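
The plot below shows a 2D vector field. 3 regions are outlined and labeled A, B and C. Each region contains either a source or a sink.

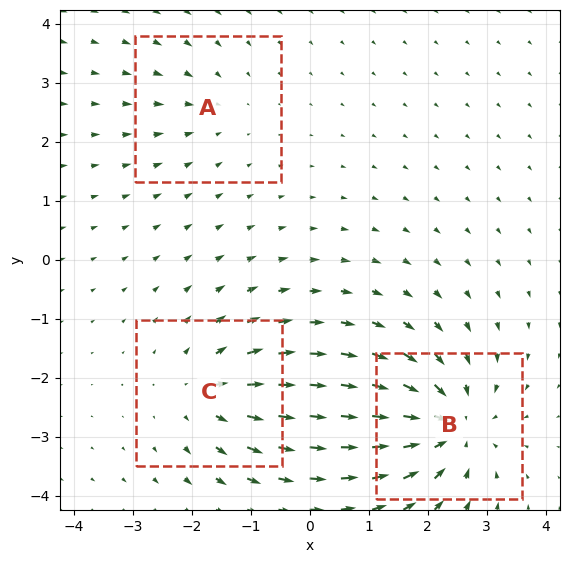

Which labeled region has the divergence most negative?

Divergence at each region's feature centre — A: about -2, B: about -5, C: about +4. Region B is most negative.

B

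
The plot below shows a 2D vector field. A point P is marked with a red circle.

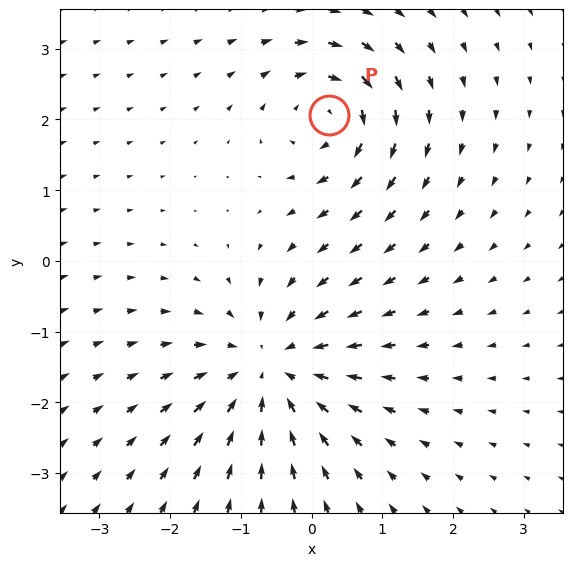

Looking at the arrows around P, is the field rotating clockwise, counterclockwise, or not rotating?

clockwise

Near P at (0.2, 2.1) the arrows circulate clockwise. The curl (z-component) there is about -4; negative curl means clockwise rotation.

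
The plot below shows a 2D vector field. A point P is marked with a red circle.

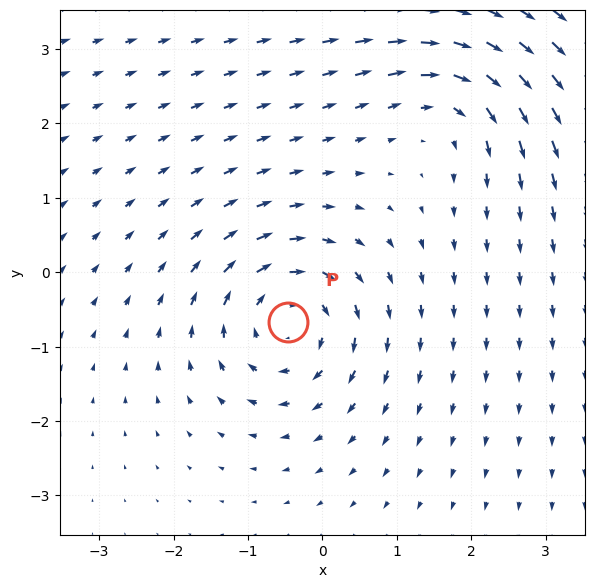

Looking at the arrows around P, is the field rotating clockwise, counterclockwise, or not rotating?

clockwise

Near P at (-0.5, -0.7) the arrows circulate clockwise. The curl (z-component) there is about -5; negative curl means clockwise rotation.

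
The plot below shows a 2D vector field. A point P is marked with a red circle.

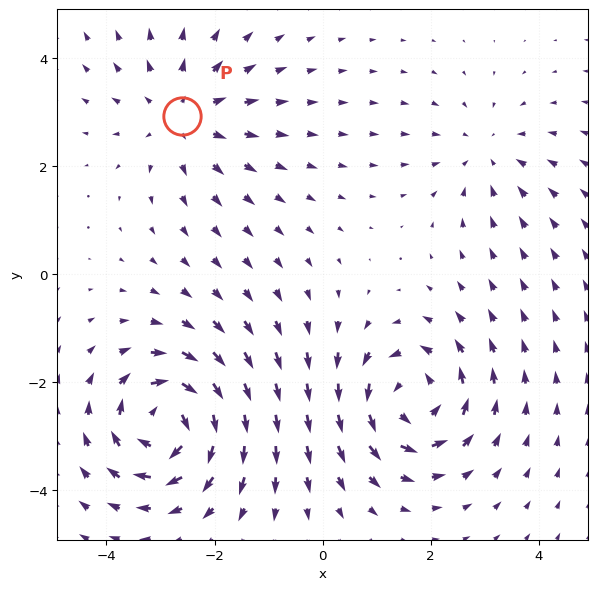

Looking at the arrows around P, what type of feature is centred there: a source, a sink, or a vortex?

At P (-2.6, 2.9) the arrows spread outward. Divergence about +3, curl ≈0 — positive divergence with near-zero curl is a source.

source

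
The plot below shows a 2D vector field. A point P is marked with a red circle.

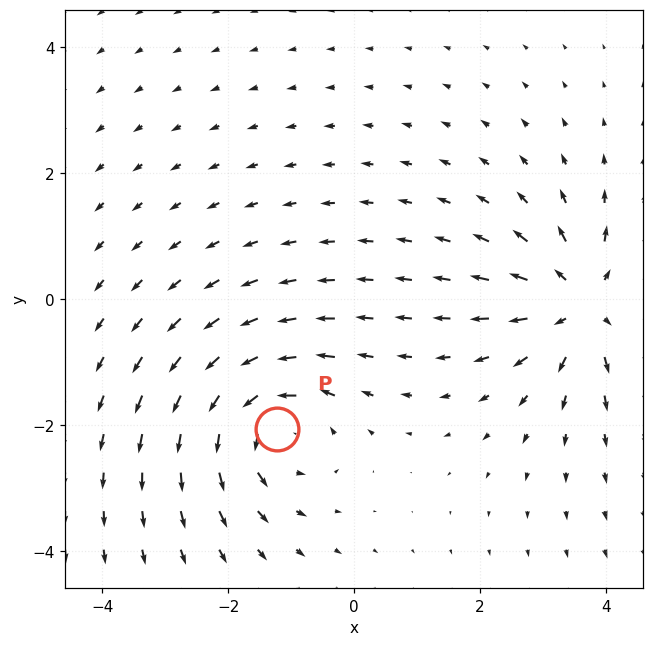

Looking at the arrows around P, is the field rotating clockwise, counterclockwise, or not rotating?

counterclockwise

Near P at (-1.2, -2.1) the arrows circulate counterclockwise. The curl (z-component) there is about +3; positive curl means counterclockwise rotation.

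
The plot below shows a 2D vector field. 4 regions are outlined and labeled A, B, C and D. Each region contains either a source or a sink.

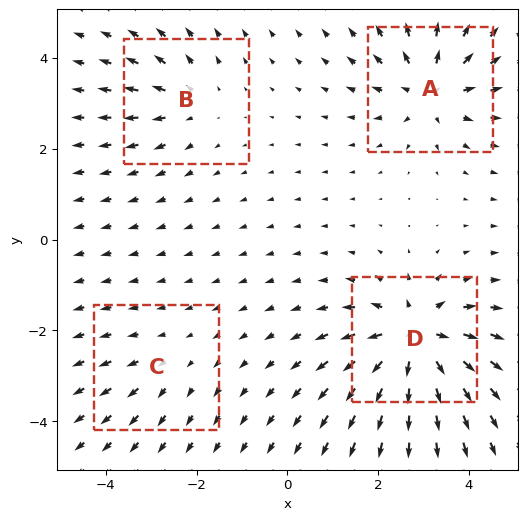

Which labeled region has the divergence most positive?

D

Divergence at each region's feature centre — A: about +6, B: about +3, C: about +2, D: about +8. Region D is most positive.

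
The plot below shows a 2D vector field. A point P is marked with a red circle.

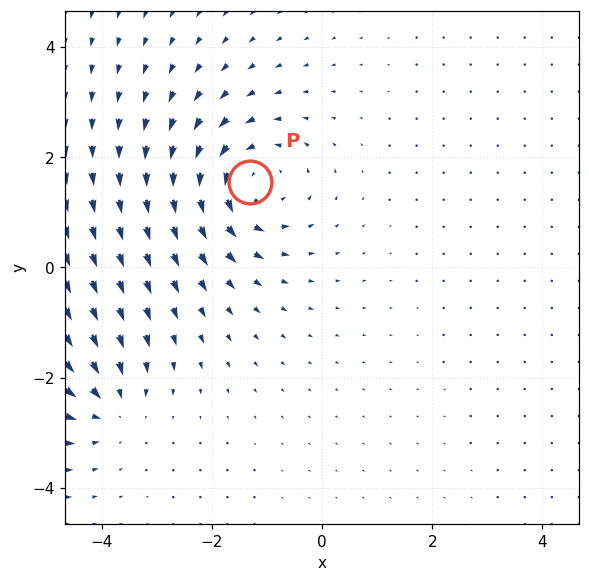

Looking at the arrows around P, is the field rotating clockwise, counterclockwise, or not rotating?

Near P at (-1.3, 1.5) the arrows circulate counterclockwise. The curl (z-component) there is about +5; positive curl means counterclockwise rotation.

counterclockwise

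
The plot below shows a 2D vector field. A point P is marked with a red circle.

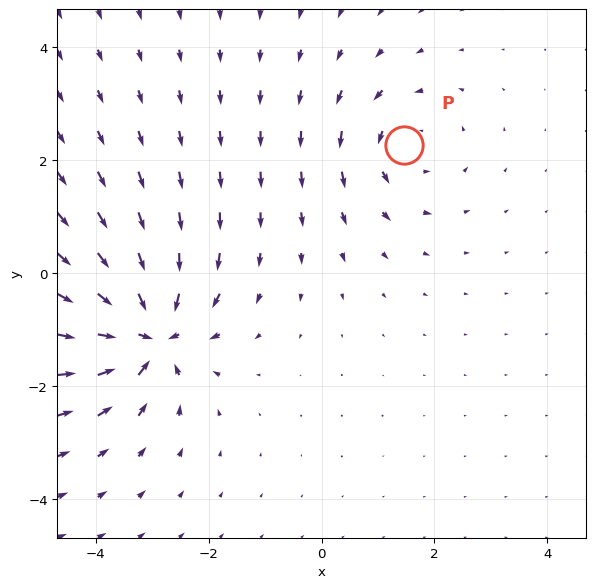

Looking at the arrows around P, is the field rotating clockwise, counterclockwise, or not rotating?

Near P at (1.5, 2.3) the arrows circulate counterclockwise. The curl (z-component) there is about +3; positive curl means counterclockwise rotation.

counterclockwise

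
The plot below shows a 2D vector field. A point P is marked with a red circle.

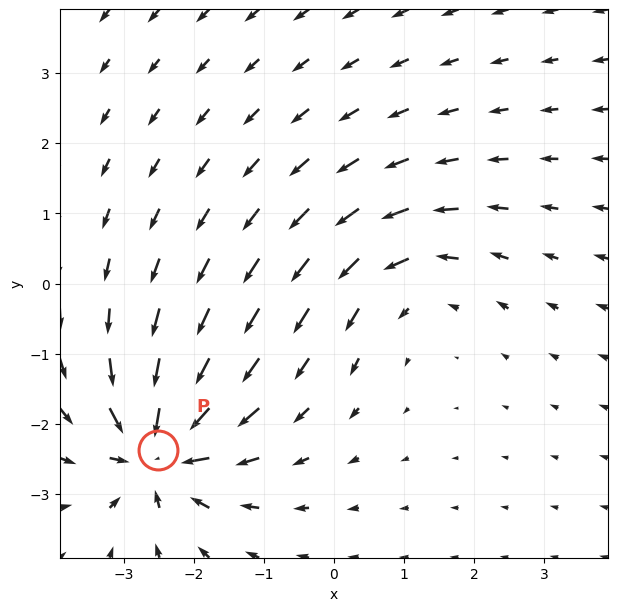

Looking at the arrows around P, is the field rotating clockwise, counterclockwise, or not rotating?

not rotating

Near P at (-2.5, -2.4) the arrows show no circulation. The curl there is ≈0.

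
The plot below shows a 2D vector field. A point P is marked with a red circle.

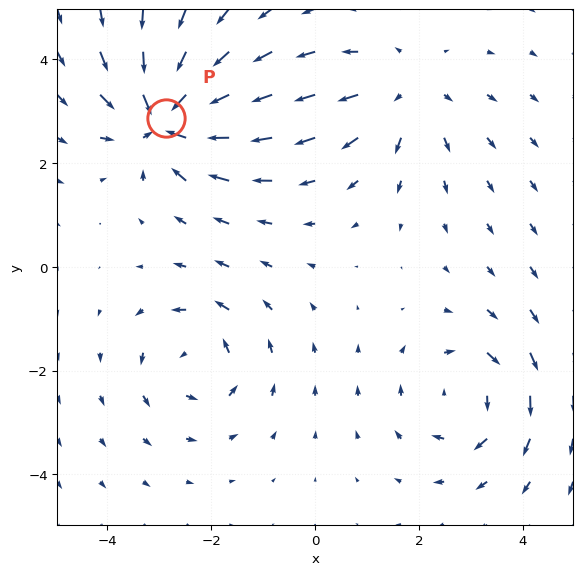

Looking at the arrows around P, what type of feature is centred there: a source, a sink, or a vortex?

At P (-2.9, 2.9) the arrows converge inward. Divergence about -6, curl ≈0 — negative divergence with near-zero curl is a sink.

sink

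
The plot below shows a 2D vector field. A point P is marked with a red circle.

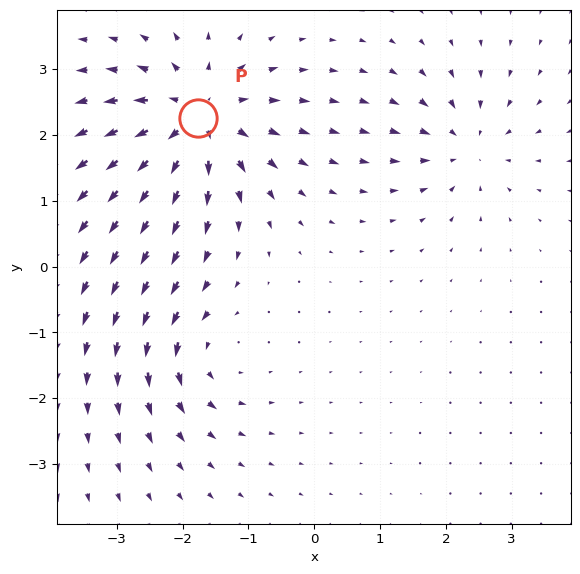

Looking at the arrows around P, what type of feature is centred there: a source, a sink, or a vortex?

source

At P (-1.8, 2.3) the arrows spread outward. Divergence about +5, curl ≈0 — positive divergence with near-zero curl is a source.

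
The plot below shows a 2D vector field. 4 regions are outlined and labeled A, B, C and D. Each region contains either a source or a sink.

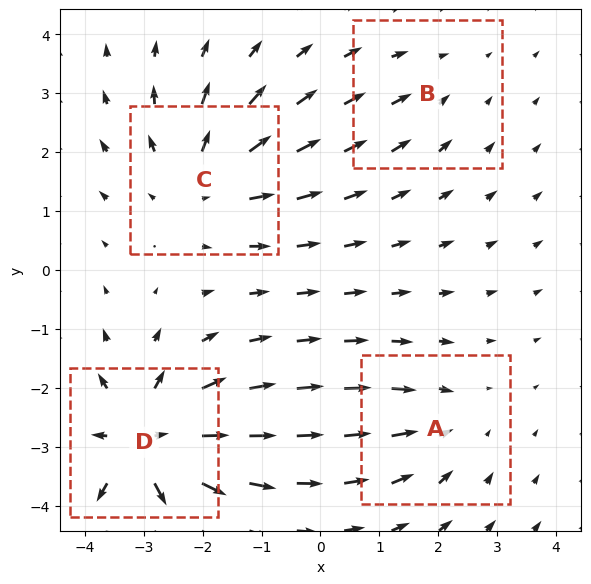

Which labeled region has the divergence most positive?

Divergence at each region's feature centre — A: about -3, B: about -2, C: about +4, D: about +7. Region D is most positive.

D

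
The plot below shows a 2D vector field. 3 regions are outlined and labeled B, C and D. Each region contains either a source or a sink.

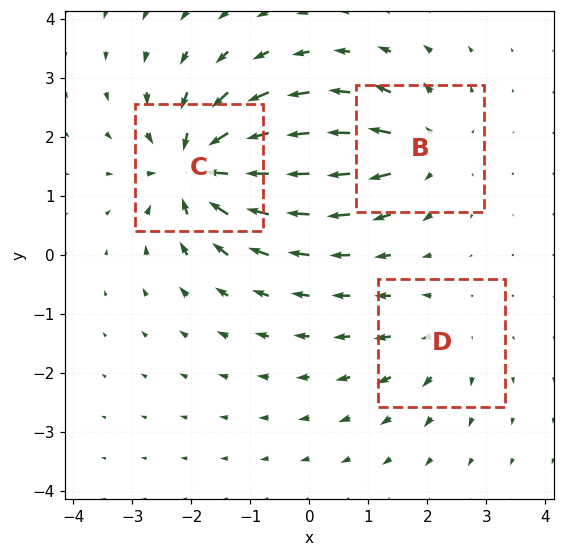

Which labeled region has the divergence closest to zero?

D

Divergence at each region's feature centre — B: about +4, C: about -7, D: about +3. Region D is closest to zero.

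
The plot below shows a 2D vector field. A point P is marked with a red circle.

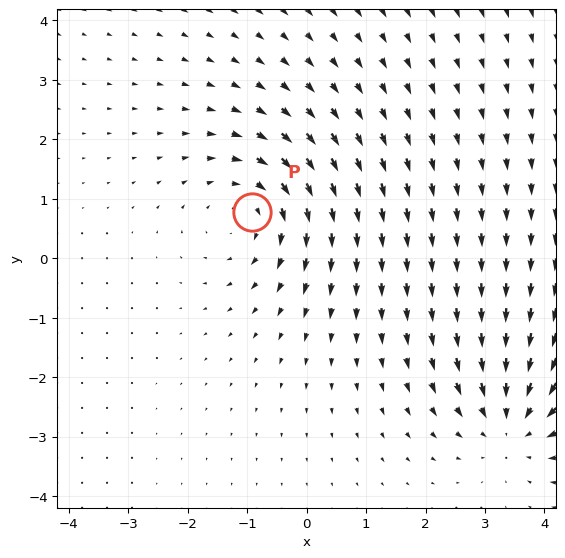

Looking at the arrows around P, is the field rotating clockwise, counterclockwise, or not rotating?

Near P at (-0.9, 0.8) the arrows circulate clockwise. The curl (z-component) there is about -4; negative curl means clockwise rotation.

clockwise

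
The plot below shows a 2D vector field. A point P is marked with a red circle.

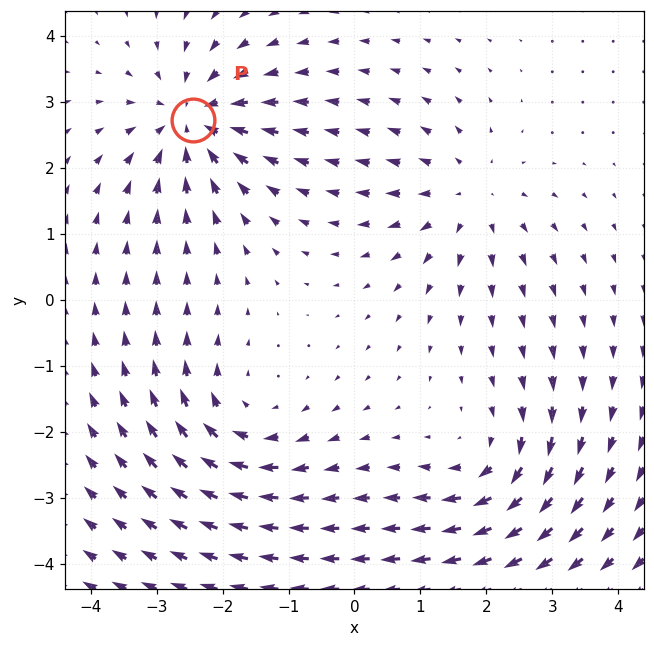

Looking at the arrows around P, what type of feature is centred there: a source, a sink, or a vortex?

sink

At P (-2.5, 2.7) the arrows converge inward. Divergence about -6, curl ≈0 — negative divergence with near-zero curl is a sink.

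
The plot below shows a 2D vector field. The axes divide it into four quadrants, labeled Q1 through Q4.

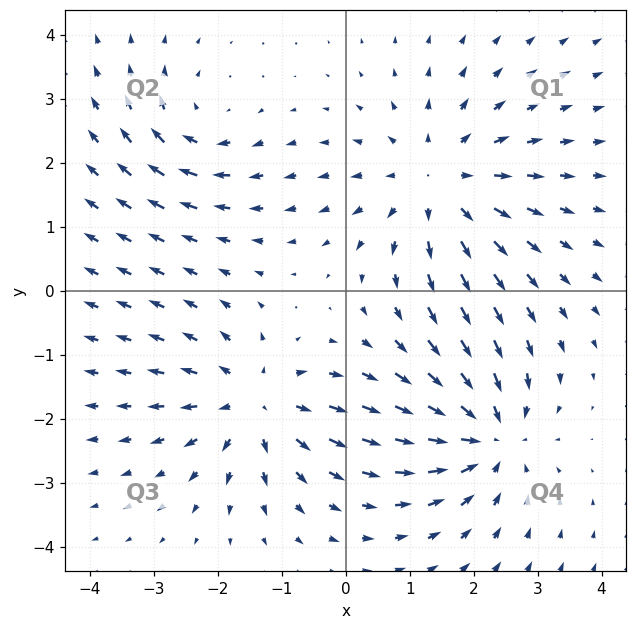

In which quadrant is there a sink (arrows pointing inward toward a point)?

Q4

The sink sits at approximately (2.2, -2.3), which lies in quadrant Q4. The divergence there is about -5, negative as expected for a sink.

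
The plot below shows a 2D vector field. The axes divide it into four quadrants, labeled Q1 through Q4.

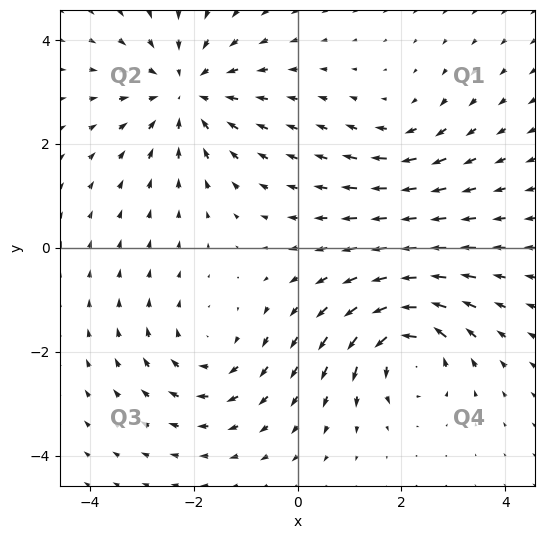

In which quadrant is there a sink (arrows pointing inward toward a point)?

The sink sits at approximately (-2.2, 3.0), which lies in quadrant Q2. The divergence there is about -4, negative as expected for a sink.

Q2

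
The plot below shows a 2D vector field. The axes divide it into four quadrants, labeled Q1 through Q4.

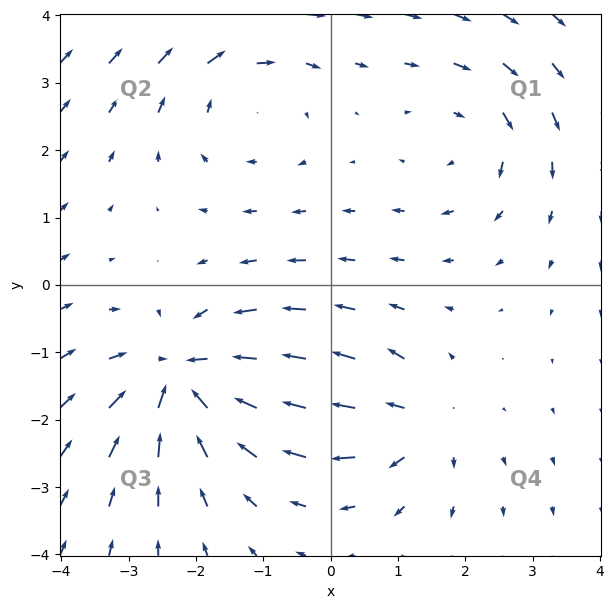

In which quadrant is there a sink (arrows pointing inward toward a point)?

The sink sits at approximately (-2.2, -1.4), which lies in quadrant Q3. The divergence there is about -6, negative as expected for a sink.

Q3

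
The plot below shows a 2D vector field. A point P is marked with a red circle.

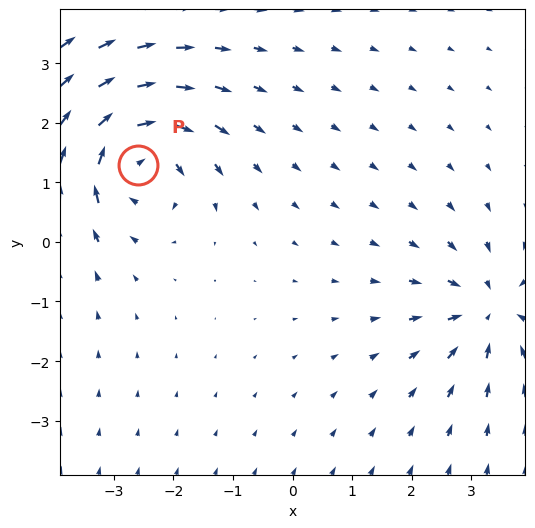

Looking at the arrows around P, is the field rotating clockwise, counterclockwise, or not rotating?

Near P at (-2.6, 1.3) the arrows circulate clockwise. The curl (z-component) there is about -6; negative curl means clockwise rotation.

clockwise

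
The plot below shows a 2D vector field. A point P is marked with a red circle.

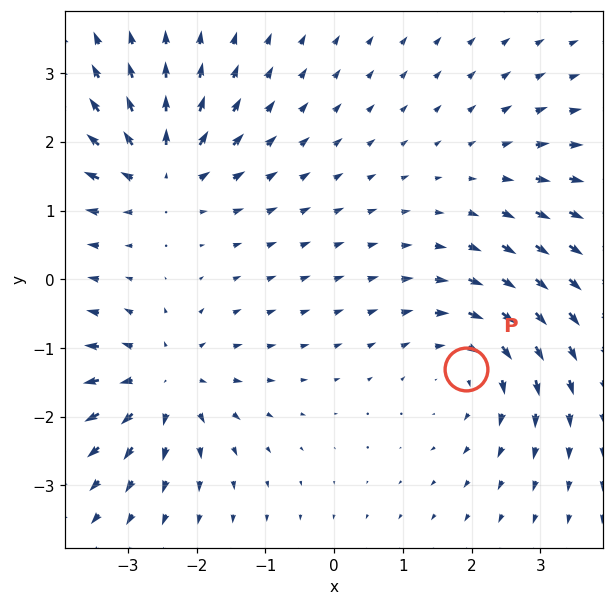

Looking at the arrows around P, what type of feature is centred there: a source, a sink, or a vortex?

vortex

At P (1.9, -1.3) the arrows circulate clockwise. Divergence ≈0, curl about -5 — near-zero divergence with nonzero curl is a vortex.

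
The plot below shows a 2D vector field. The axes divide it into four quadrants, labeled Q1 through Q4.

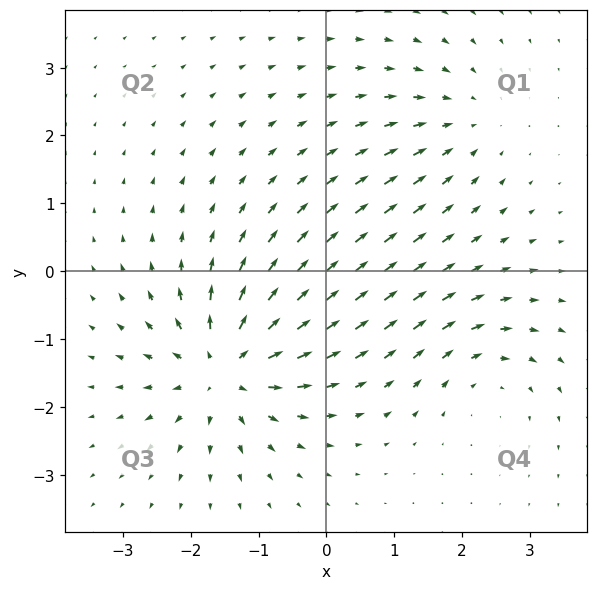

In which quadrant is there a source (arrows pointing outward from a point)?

Q3

The source sits at approximately (-1.5, -1.4), which lies in quadrant Q3. The divergence there is about +6, positive as expected for a source.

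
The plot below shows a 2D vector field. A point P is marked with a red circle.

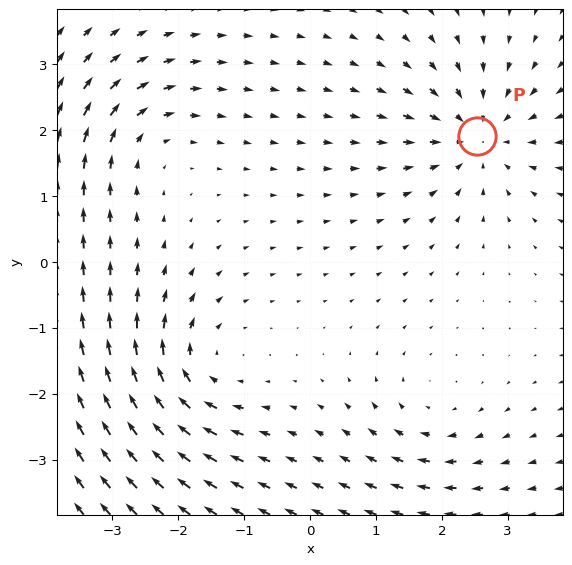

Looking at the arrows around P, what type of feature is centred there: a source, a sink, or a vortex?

sink

At P (2.5, 1.9) the arrows converge inward. Divergence about -4, curl ≈0 — negative divergence with near-zero curl is a sink.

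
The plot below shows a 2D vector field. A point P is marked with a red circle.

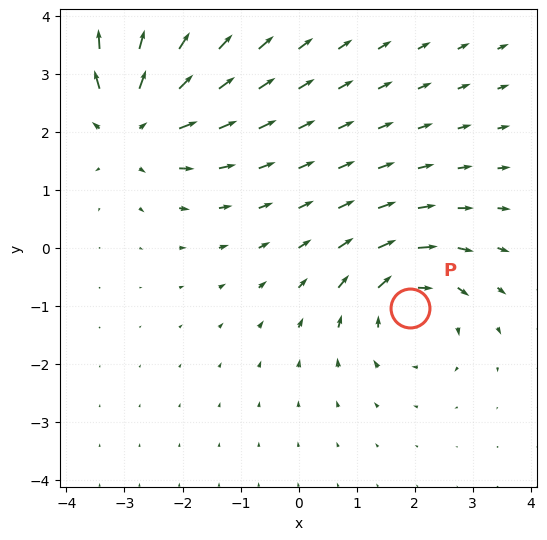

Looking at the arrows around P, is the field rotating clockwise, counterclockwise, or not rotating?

Near P at (1.9, -1.0) the arrows circulate clockwise. The curl (z-component) there is about -3; negative curl means clockwise rotation.

clockwise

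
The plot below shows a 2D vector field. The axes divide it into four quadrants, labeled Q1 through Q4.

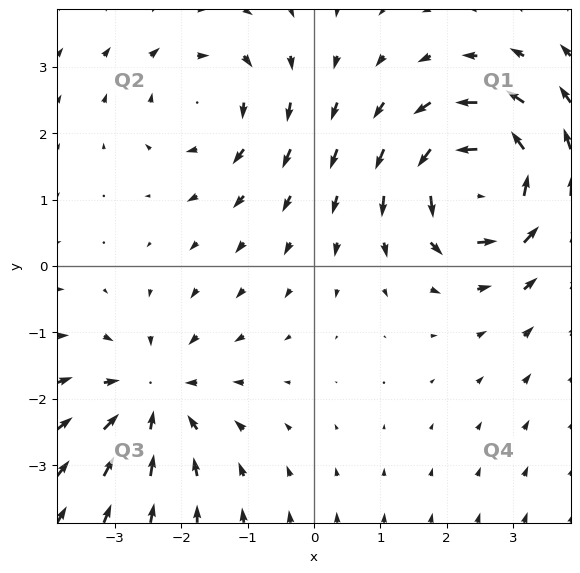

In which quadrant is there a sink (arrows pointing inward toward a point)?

Q3

The sink sits at approximately (-2.4, -2.0), which lies in quadrant Q3. The divergence there is about -3, negative as expected for a sink.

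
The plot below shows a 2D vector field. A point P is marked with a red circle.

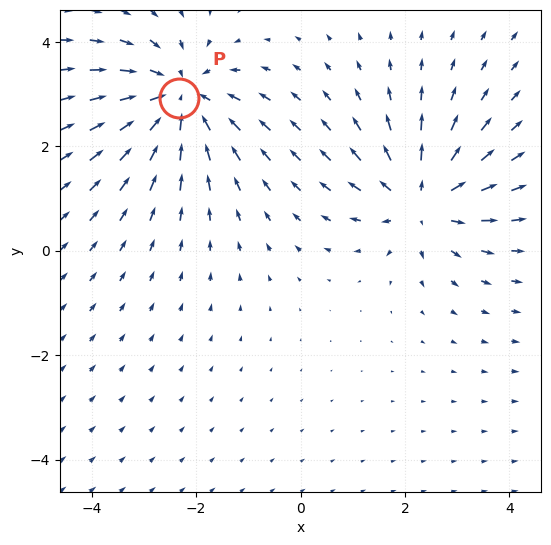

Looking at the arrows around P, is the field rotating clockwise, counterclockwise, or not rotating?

Near P at (-2.3, 2.9) the arrows show no circulation. The curl there is ≈0.

not rotating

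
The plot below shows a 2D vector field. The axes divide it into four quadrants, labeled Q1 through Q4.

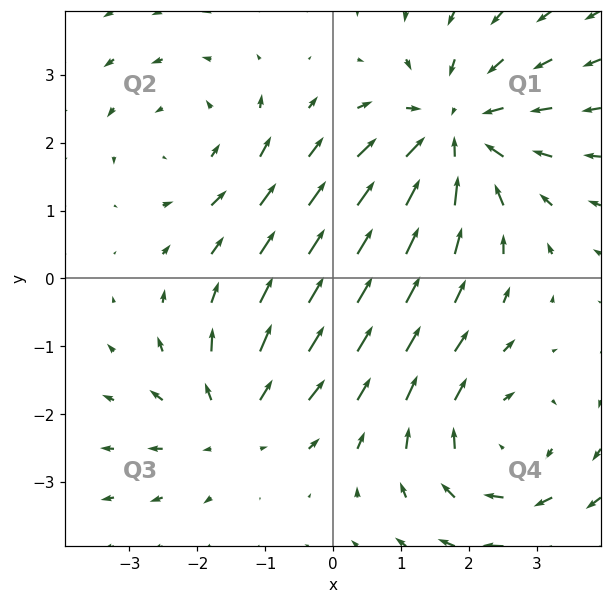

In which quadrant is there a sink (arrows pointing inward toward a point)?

The sink sits at approximately (1.8, 2.1), which lies in quadrant Q1. The divergence there is about -4, negative as expected for a sink.

Q1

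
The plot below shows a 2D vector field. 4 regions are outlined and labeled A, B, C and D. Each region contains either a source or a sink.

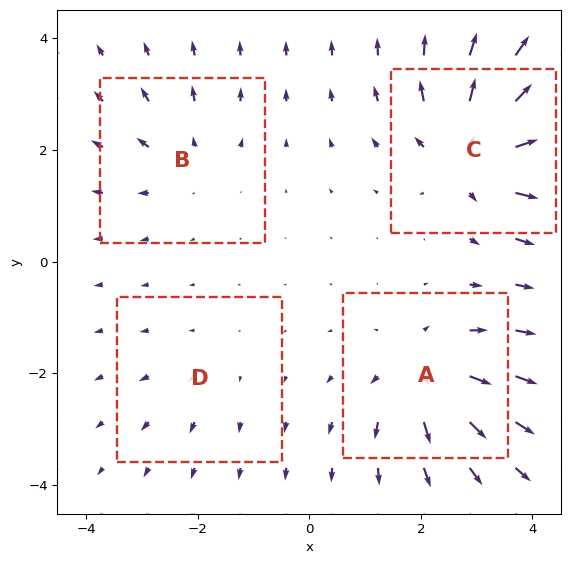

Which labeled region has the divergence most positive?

C

Divergence at each region's feature centre — A: about +6, B: about +3, C: about +7, D: about +2. Region C is most positive.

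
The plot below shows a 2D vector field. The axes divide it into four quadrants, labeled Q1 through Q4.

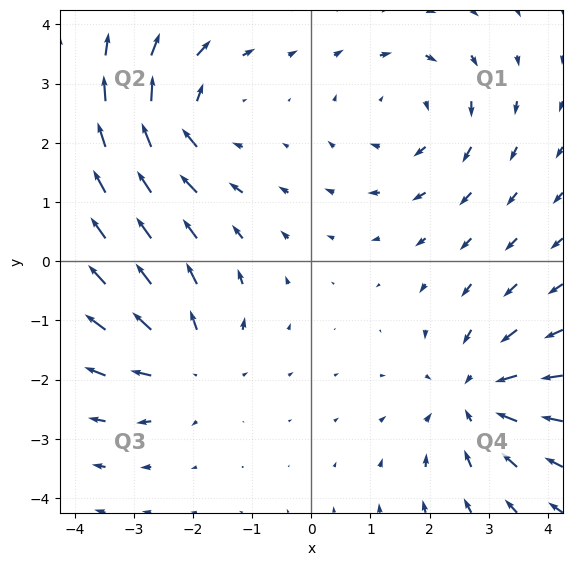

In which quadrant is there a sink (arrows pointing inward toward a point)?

Q4

The sink sits at approximately (2.8, -2.3), which lies in quadrant Q4. The divergence there is about -4, negative as expected for a sink.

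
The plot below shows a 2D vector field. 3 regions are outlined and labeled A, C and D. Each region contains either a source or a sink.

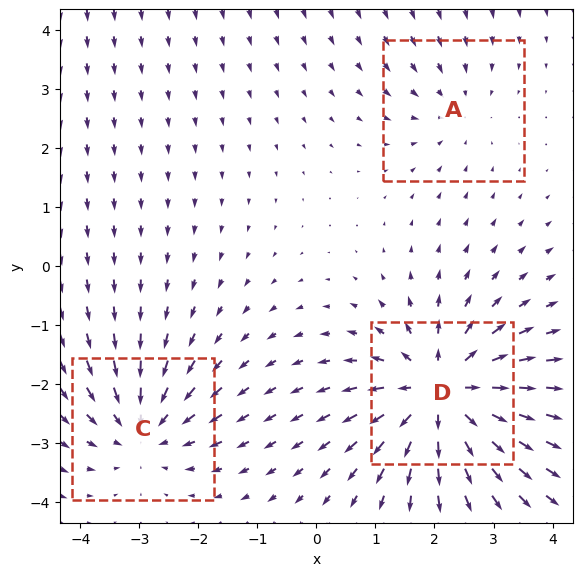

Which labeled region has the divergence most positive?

D

Divergence at each region's feature centre — A: about -2, C: about -3, D: about +6. Region D is most positive.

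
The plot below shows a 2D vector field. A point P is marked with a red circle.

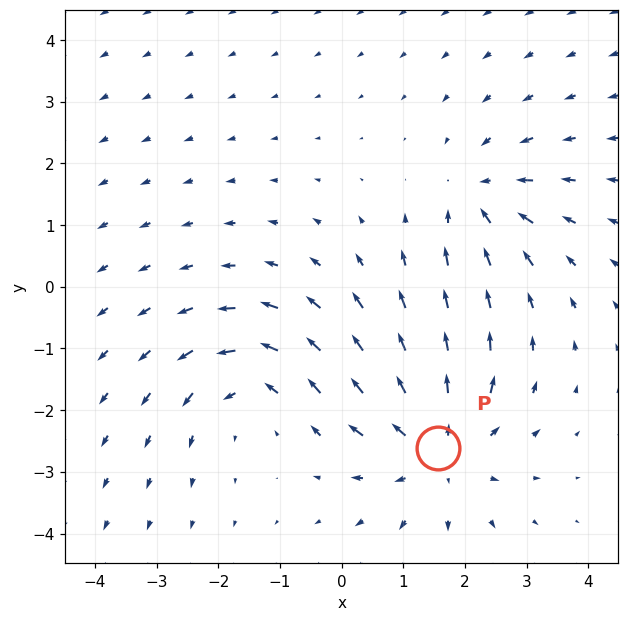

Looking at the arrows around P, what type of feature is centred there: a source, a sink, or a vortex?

At P (1.6, -2.6) the arrows spread outward. Divergence about +3, curl ≈0 — positive divergence with near-zero curl is a source.

source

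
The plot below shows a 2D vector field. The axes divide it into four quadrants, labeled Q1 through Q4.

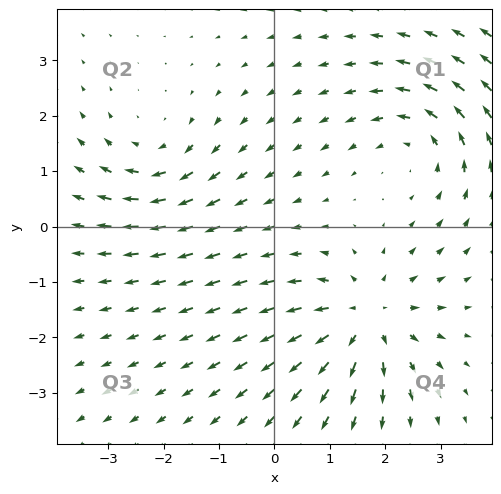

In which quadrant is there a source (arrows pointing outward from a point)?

Q4

The source sits at approximately (1.6, -1.7), which lies in quadrant Q4. The divergence there is about +3, positive as expected for a source.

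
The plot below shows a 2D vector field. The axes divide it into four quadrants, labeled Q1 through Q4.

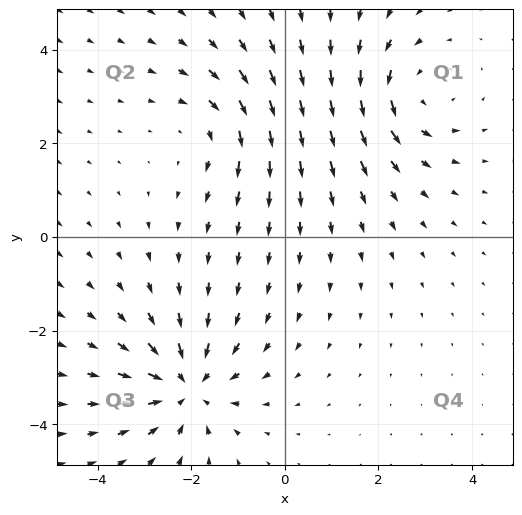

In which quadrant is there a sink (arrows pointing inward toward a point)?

Q3

The sink sits at approximately (-2.1, -3.2), which lies in quadrant Q3. The divergence there is about -4, negative as expected for a sink.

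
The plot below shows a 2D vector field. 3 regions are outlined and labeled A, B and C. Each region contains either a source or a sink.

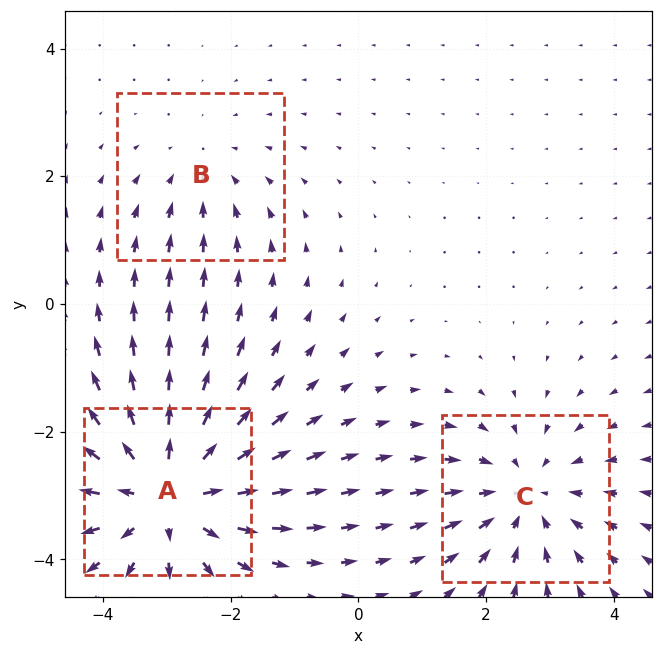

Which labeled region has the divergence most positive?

A

Divergence at each region's feature centre — A: about +4, B: about -2, C: about -3. Region A is most positive.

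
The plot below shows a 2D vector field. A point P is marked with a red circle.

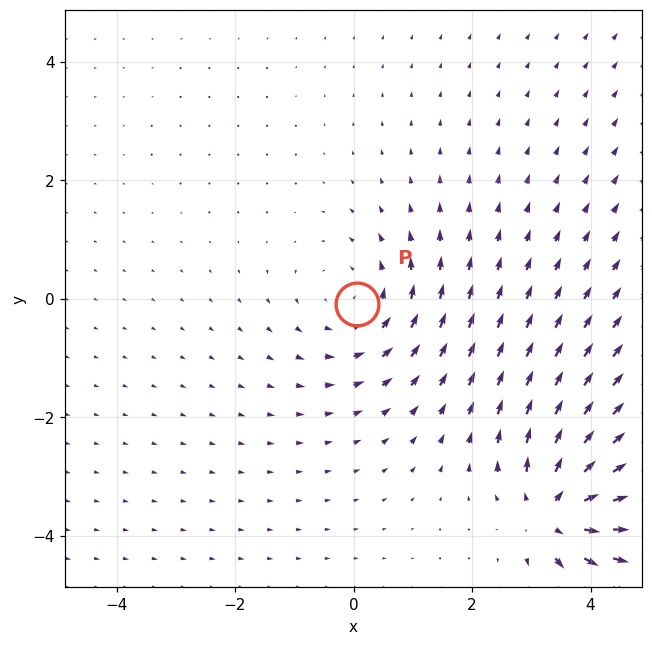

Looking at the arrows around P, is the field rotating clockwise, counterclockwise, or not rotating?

counterclockwise

Near P at (0.1, -0.1) the arrows circulate counterclockwise. The curl (z-component) there is about +2; positive curl means counterclockwise rotation.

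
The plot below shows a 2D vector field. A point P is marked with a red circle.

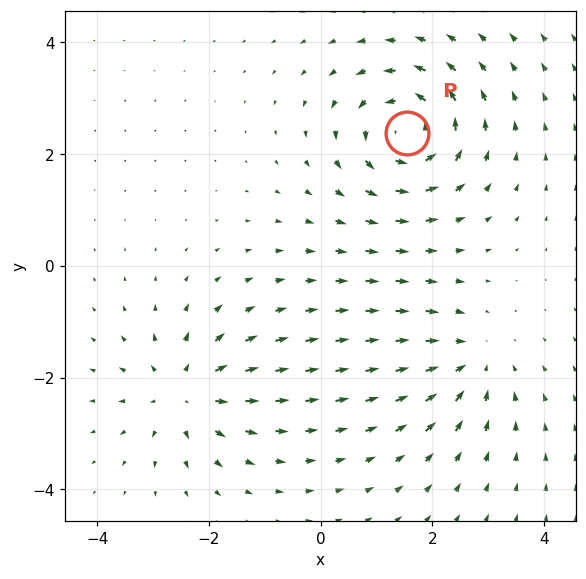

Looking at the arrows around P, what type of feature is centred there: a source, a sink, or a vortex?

At P (1.5, 2.4) the arrows circulate counterclockwise. Divergence ≈0, curl about +6 — near-zero divergence with nonzero curl is a vortex.

vortex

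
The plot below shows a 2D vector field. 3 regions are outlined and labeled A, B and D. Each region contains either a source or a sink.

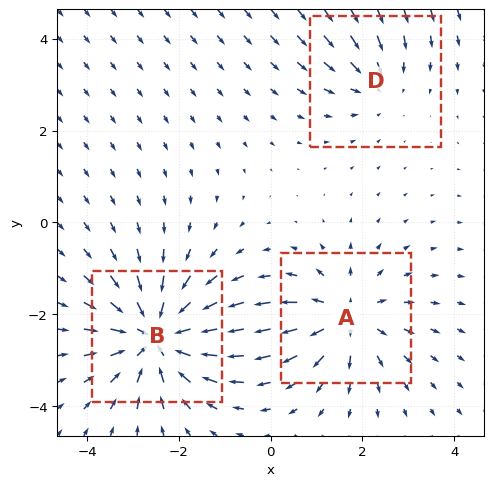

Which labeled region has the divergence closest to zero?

D

Divergence at each region's feature centre — A: about +4, B: about -5, D: about -2. Region D is closest to zero.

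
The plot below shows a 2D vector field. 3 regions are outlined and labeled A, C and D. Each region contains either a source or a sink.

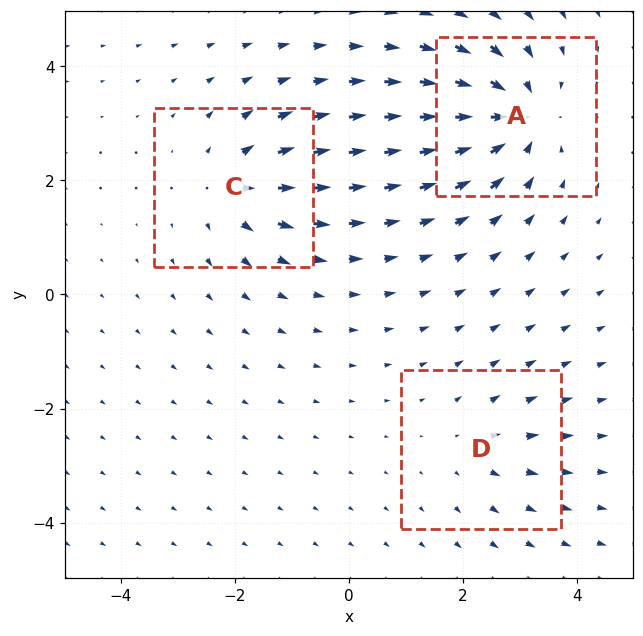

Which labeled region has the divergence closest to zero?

D

Divergence at each region's feature centre — A: about -5, C: about +4, D: about +2. Region D is closest to zero.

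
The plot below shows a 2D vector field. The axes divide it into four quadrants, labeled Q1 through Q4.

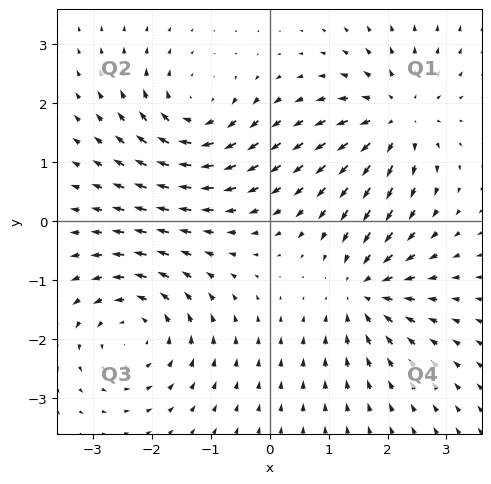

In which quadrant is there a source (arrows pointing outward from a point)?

The source sits at approximately (2.1, 1.7), which lies in quadrant Q1. The divergence there is about +5, positive as expected for a source.

Q1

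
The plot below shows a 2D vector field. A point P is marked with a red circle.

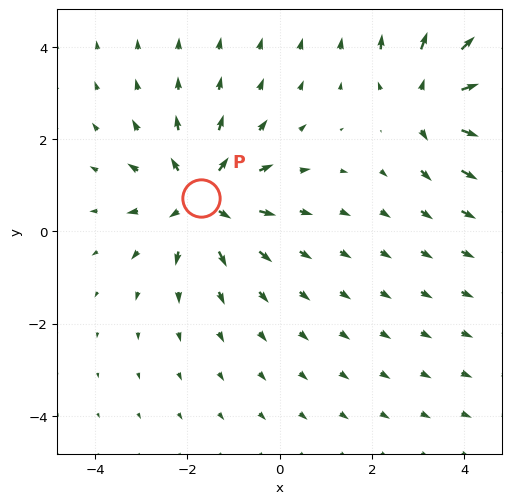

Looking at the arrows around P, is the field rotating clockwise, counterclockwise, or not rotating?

not rotating

Near P at (-1.7, 0.7) the arrows show no circulation. The curl there is ≈0.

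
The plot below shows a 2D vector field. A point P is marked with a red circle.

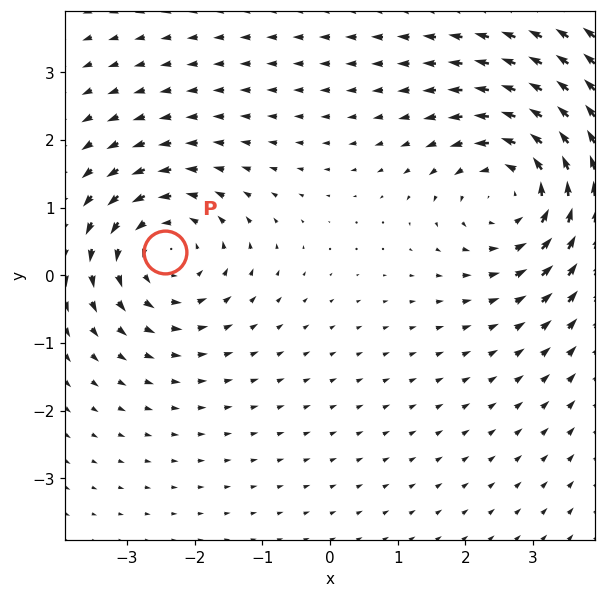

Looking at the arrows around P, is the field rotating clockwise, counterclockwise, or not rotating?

Near P at (-2.4, 0.3) the arrows circulate counterclockwise. The curl (z-component) there is about +3; positive curl means counterclockwise rotation.

counterclockwise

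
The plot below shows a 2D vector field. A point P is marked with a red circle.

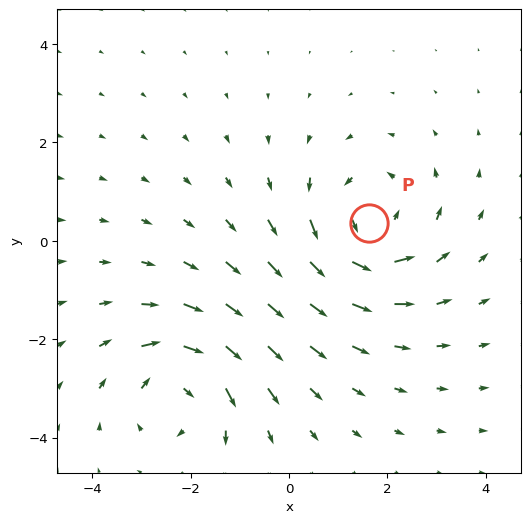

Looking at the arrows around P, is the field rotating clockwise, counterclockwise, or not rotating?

Near P at (1.6, 0.4) the arrows circulate counterclockwise. The curl (z-component) there is about +4; positive curl means counterclockwise rotation.

counterclockwise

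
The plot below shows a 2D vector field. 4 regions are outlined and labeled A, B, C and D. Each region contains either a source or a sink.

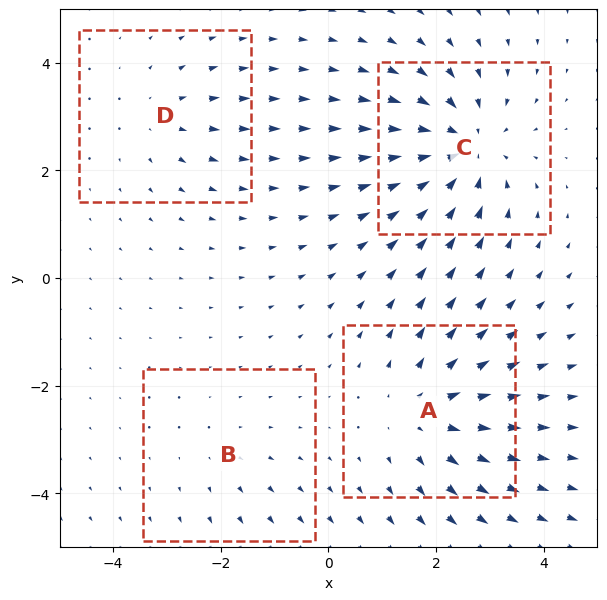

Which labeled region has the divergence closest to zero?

B

Divergence at each region's feature centre — A: about +4, B: about +2, C: about -6, D: about +3. Region B is closest to zero.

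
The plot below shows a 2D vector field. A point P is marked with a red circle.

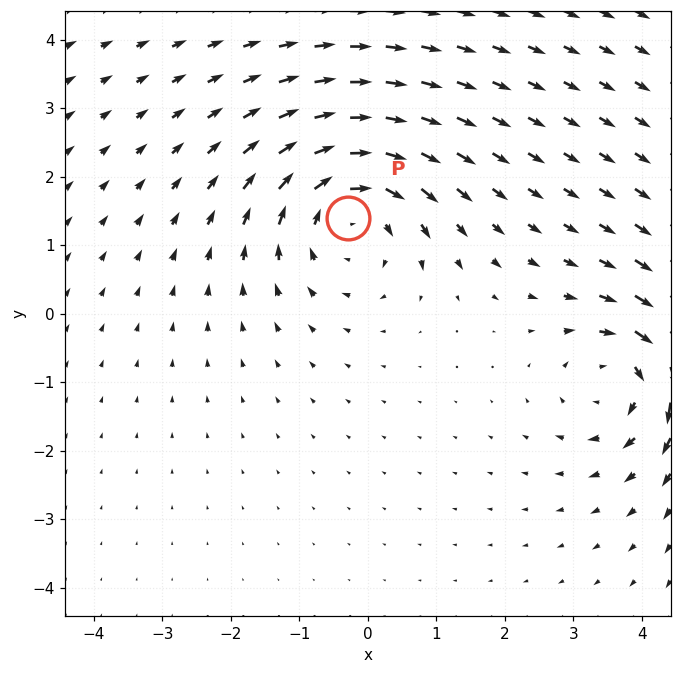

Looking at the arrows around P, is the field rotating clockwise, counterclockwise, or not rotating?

clockwise

Near P at (-0.3, 1.4) the arrows circulate clockwise. The curl (z-component) there is about -5; negative curl means clockwise rotation.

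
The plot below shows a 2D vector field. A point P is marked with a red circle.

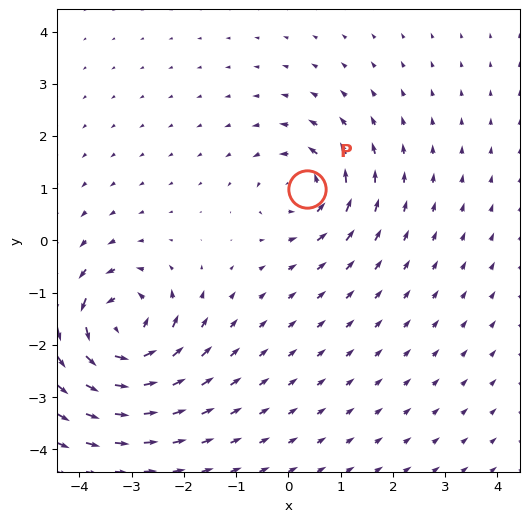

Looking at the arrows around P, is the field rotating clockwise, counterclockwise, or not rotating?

counterclockwise

Near P at (0.3, 1.0) the arrows circulate counterclockwise. The curl (z-component) there is about +4; positive curl means counterclockwise rotation.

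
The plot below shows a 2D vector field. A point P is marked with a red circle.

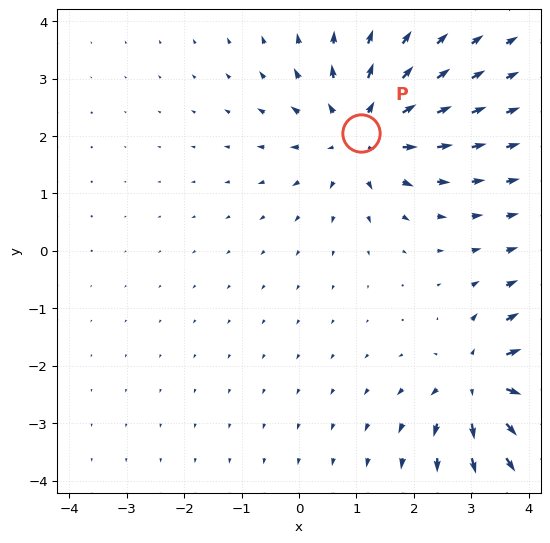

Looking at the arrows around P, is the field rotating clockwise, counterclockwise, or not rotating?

Near P at (1.1, 2.1) the arrows show no circulation. The curl there is ≈0.

not rotating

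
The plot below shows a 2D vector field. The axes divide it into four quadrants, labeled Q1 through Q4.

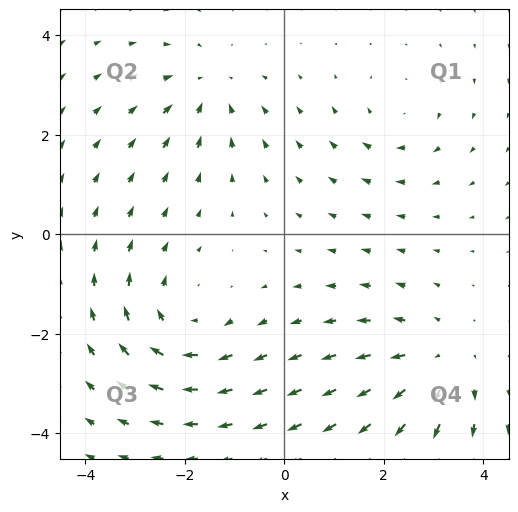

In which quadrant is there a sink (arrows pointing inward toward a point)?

Q2

The sink sits at approximately (-1.5, 2.9), which lies in quadrant Q2. The divergence there is about -3, negative as expected for a sink.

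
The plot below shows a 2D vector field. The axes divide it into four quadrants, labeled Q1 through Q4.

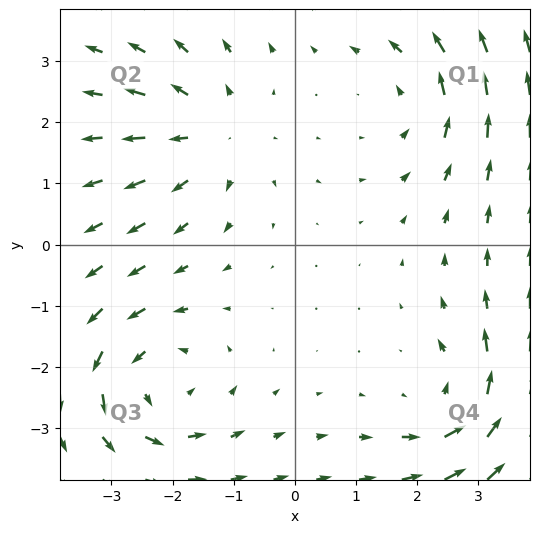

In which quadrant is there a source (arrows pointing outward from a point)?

Q2

The source sits at approximately (-1.3, 1.8), which lies in quadrant Q2. The divergence there is about +3, positive as expected for a source.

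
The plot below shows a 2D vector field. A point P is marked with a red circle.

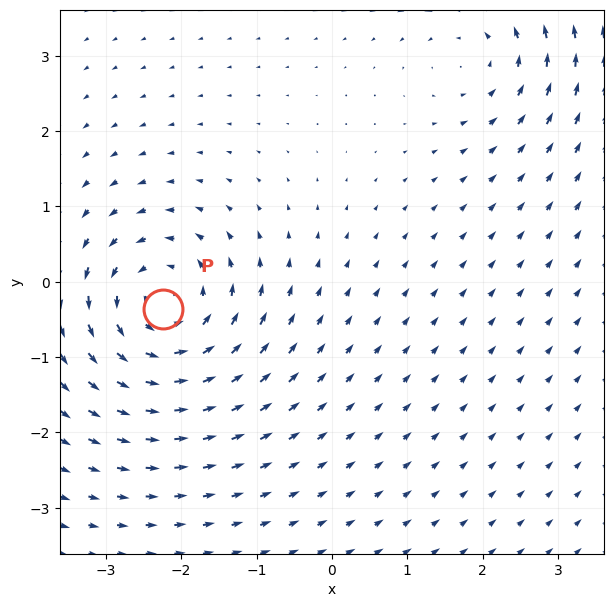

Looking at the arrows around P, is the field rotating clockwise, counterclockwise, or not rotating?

counterclockwise

Near P at (-2.2, -0.4) the arrows circulate counterclockwise. The curl (z-component) there is about +5; positive curl means counterclockwise rotation.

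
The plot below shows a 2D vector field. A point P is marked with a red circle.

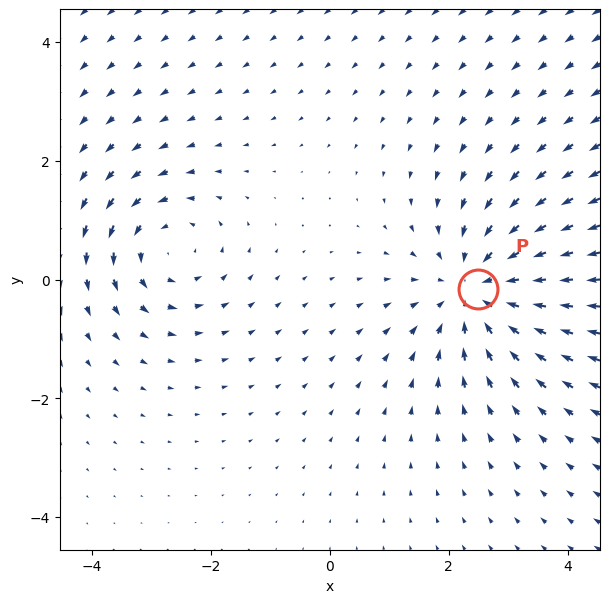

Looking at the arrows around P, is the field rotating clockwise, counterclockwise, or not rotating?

Near P at (2.5, -0.2) the arrows show no circulation. The curl there is ≈0.

not rotating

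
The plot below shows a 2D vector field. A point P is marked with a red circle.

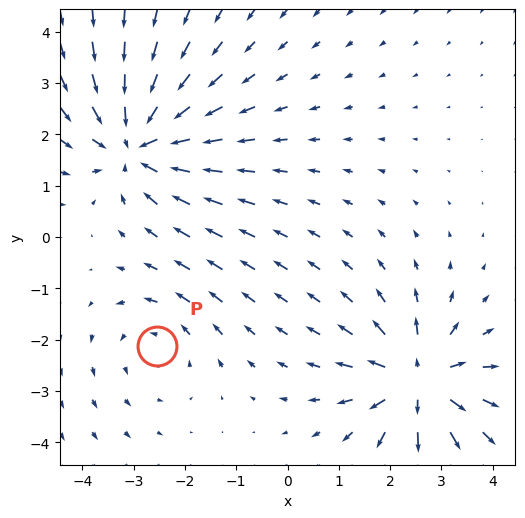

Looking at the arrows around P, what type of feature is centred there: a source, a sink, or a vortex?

At P (-2.5, -2.1) the arrows circulate counterclockwise. Divergence ≈0, curl about +2 — near-zero divergence with nonzero curl is a vortex.

vortex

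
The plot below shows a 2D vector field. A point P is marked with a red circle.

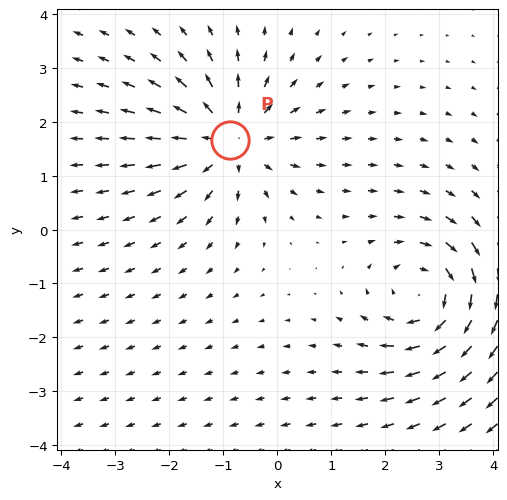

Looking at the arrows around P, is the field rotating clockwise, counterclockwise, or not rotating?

not rotating

Near P at (-0.9, 1.7) the arrows show no circulation. The curl there is ≈0.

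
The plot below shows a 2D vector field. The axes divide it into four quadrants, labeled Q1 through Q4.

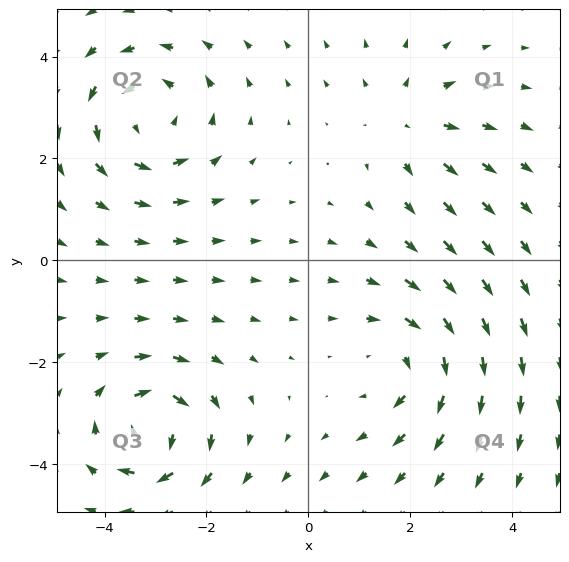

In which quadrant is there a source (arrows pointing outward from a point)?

The source sits at approximately (1.9, 2.7), which lies in quadrant Q1. The divergence there is about +3, positive as expected for a source.

Q1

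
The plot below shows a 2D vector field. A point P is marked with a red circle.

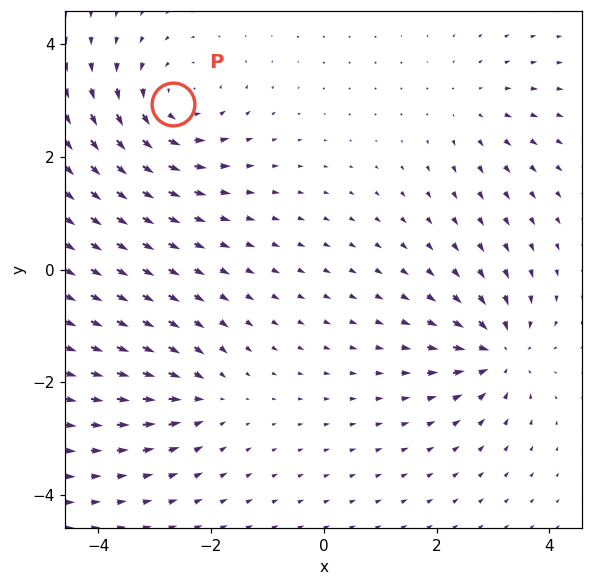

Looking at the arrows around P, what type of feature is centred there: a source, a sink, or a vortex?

At P (-2.7, 2.9) the arrows circulate counterclockwise. Divergence ≈0, curl about +5 — near-zero divergence with nonzero curl is a vortex.

vortex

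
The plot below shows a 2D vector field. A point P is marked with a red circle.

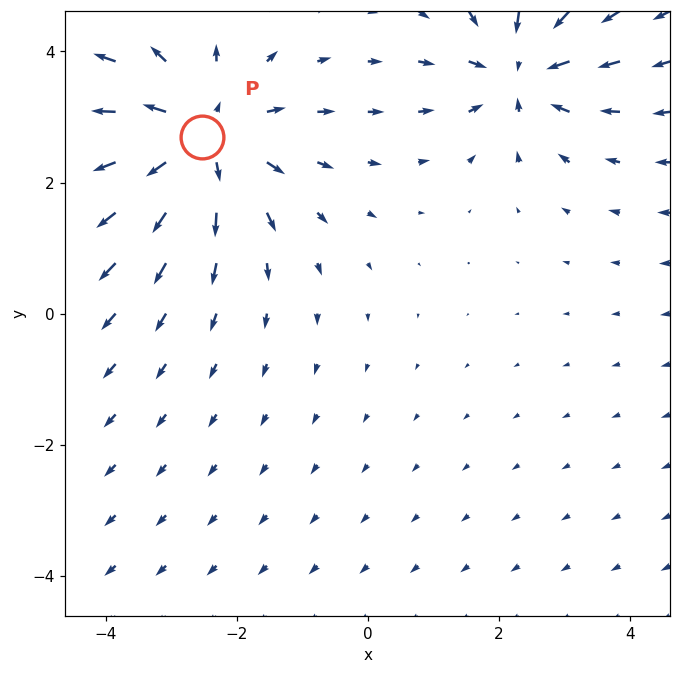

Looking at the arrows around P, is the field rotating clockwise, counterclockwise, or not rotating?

not rotating

Near P at (-2.5, 2.7) the arrows show no circulation. The curl there is ≈0.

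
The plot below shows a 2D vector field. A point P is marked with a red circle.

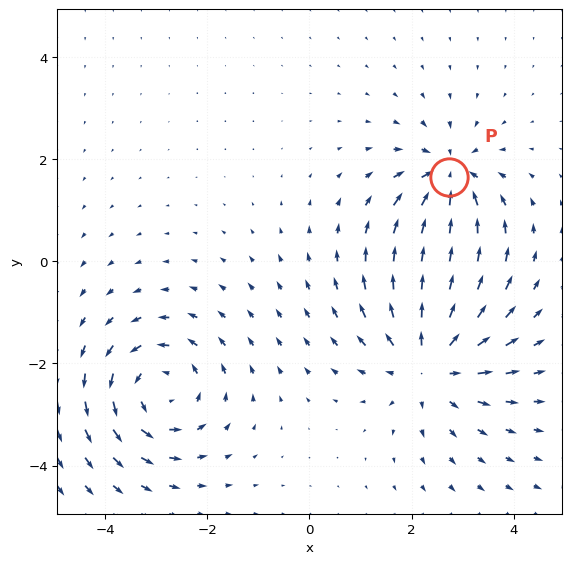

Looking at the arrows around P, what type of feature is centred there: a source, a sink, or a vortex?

sink

At P (2.7, 1.7) the arrows converge inward. Divergence about -5, curl ≈0 — negative divergence with near-zero curl is a sink.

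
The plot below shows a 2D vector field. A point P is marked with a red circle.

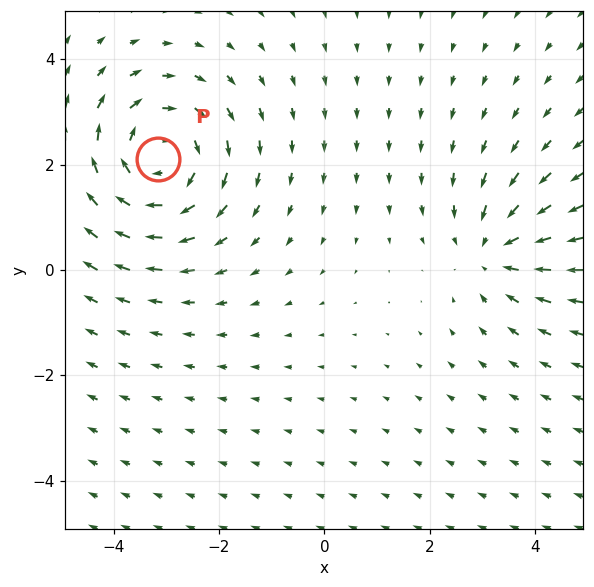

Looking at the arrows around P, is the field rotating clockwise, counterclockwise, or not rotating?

Near P at (-3.2, 2.1) the arrows circulate clockwise. The curl (z-component) there is about -4; negative curl means clockwise rotation.

clockwise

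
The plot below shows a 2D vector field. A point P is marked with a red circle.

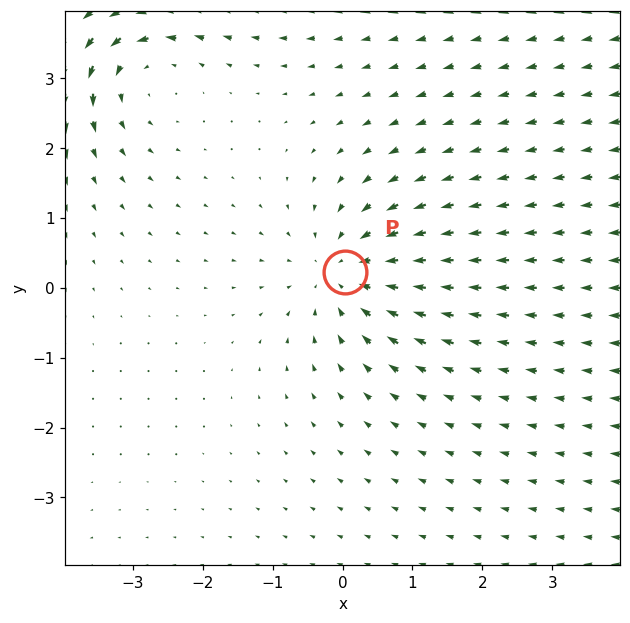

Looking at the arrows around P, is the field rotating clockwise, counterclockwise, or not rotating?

not rotating

Near P at (0.0, 0.2) the arrows show no circulation. The curl there is ≈0.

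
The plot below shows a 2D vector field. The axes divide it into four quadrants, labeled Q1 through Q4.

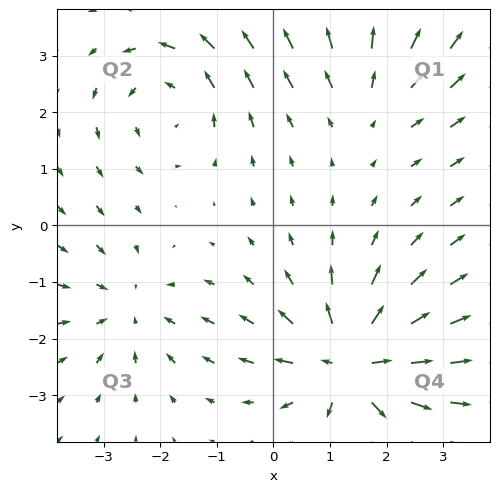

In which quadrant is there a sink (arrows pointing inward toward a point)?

The sink sits at approximately (-2.6, -1.4), which lies in quadrant Q3. The divergence there is about -3, negative as expected for a sink.

Q3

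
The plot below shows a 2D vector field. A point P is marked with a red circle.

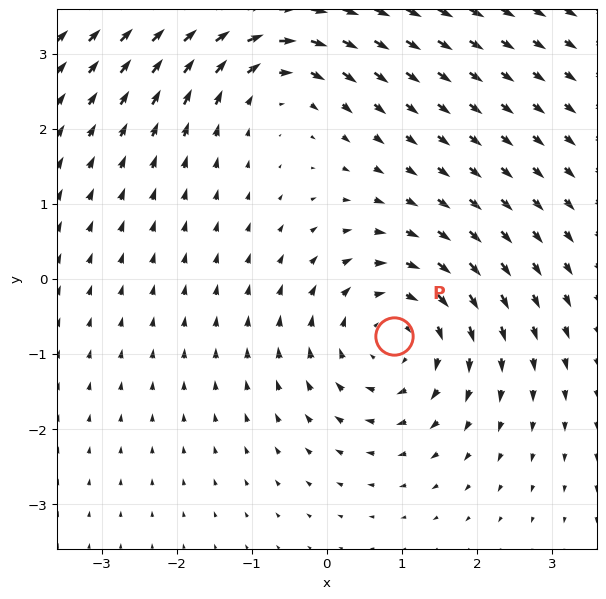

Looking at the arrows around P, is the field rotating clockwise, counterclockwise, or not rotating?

Near P at (0.9, -0.8) the arrows circulate clockwise. The curl (z-component) there is about -3; negative curl means clockwise rotation.

clockwise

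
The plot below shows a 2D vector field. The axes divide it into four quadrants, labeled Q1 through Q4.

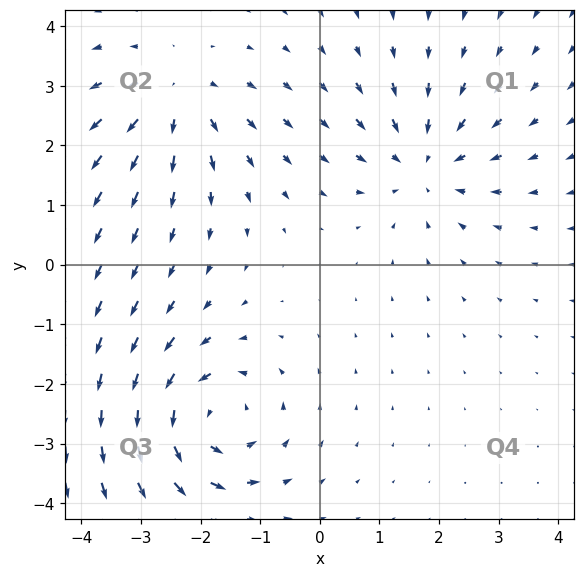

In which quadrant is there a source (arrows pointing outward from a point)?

Q2

The source sits at approximately (-2.4, 2.8), which lies in quadrant Q2. The divergence there is about +3, positive as expected for a source.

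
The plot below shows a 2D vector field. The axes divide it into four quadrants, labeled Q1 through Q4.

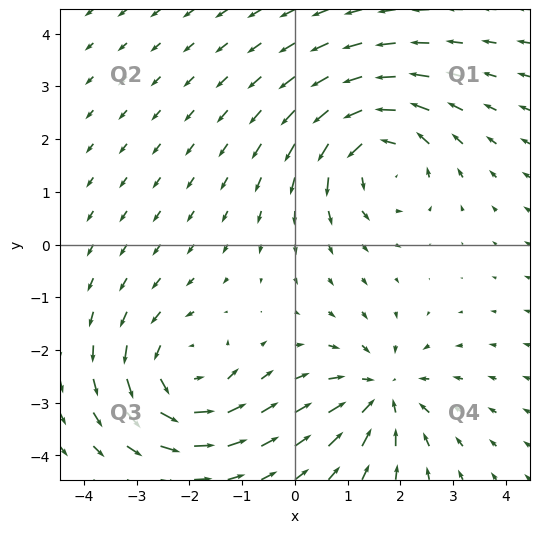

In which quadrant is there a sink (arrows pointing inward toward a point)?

Q4

The sink sits at approximately (1.7, -2.8), which lies in quadrant Q4. The divergence there is about -4, negative as expected for a sink.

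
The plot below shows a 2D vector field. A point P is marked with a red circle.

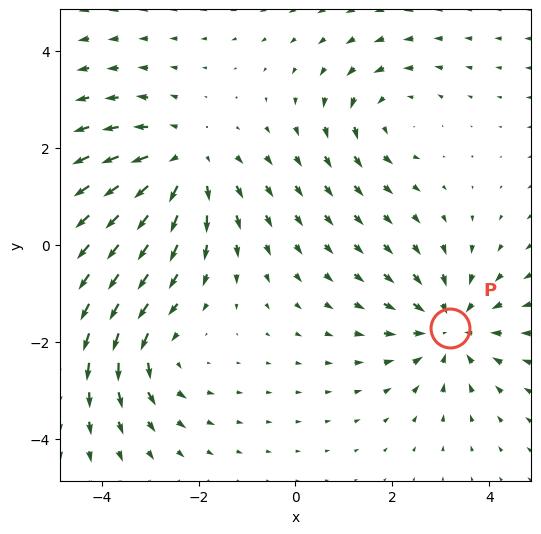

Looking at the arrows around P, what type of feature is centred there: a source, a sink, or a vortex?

At P (3.2, -1.7) the arrows converge inward. Divergence about -4, curl ≈0 — negative divergence with near-zero curl is a sink.

sink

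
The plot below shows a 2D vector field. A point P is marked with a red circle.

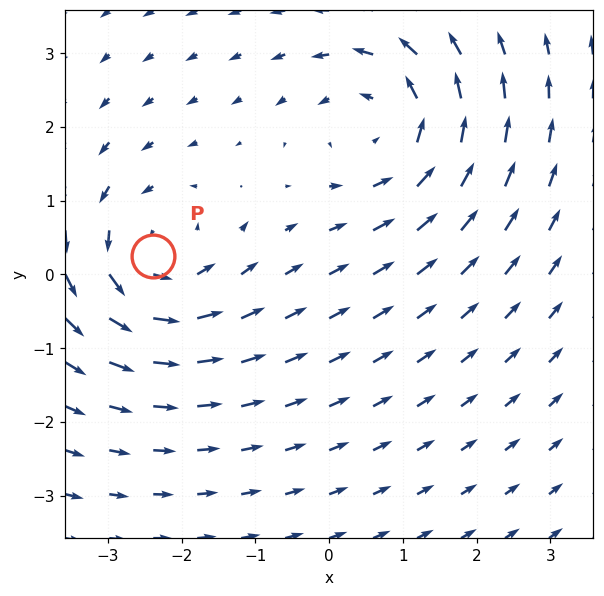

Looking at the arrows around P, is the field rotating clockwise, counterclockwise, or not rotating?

Near P at (-2.4, 0.2) the arrows circulate counterclockwise. The curl (z-component) there is about +4; positive curl means counterclockwise rotation.

counterclockwise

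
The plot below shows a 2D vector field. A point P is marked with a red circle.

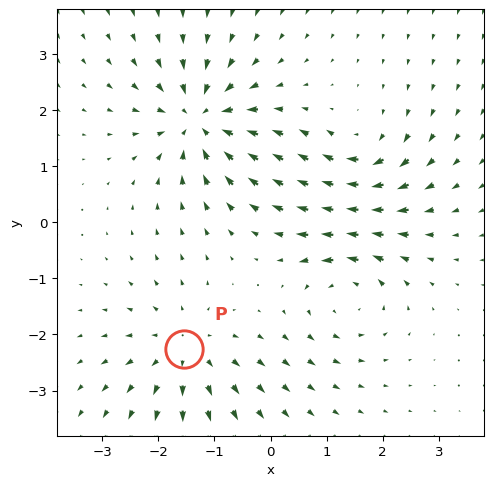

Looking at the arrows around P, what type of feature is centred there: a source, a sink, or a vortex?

At P (-1.5, -2.3) the arrows spread outward. Divergence about +4, curl ≈0 — positive divergence with near-zero curl is a source.

source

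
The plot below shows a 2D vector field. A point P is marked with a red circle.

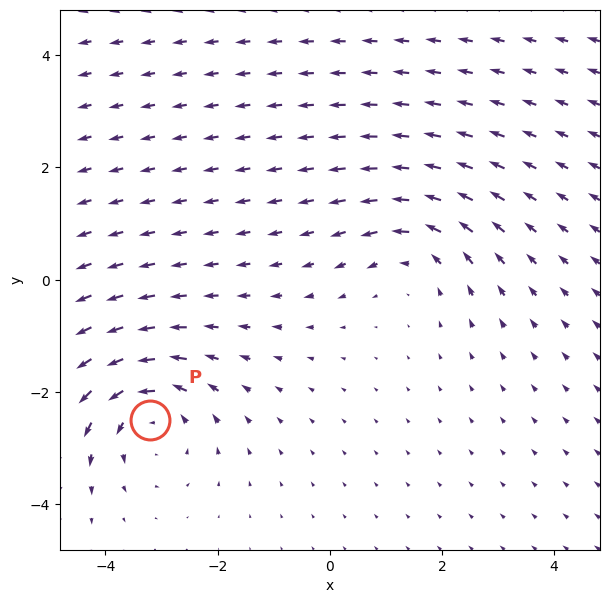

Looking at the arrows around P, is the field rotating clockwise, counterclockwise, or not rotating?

Near P at (-3.2, -2.5) the arrows circulate counterclockwise. The curl (z-component) there is about +4; positive curl means counterclockwise rotation.

counterclockwise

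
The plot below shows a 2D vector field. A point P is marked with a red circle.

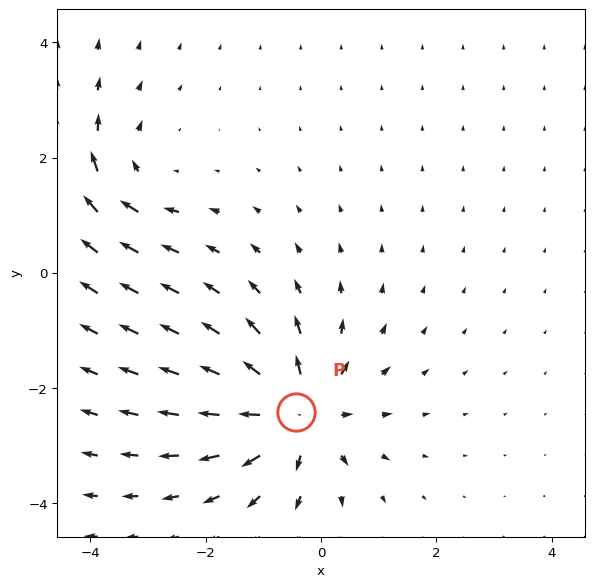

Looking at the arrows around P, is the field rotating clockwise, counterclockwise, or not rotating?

not rotating

Near P at (-0.4, -2.4) the arrows show no circulation. The curl there is ≈0.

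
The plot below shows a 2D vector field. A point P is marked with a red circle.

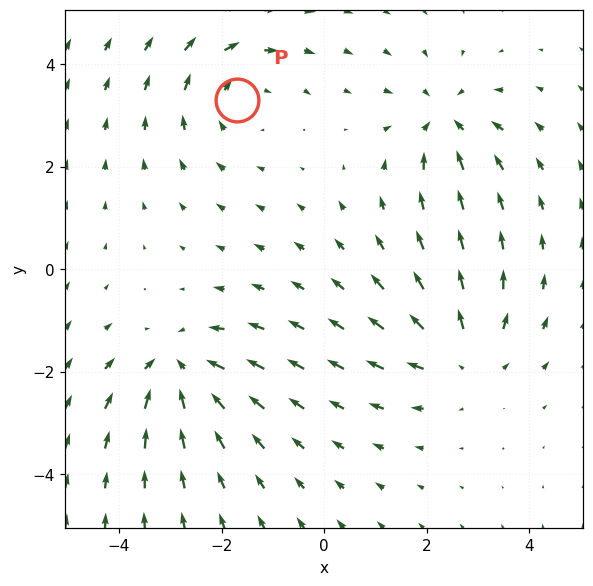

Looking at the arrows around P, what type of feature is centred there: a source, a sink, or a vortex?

At P (-1.7, 3.3) the arrows circulate clockwise. Divergence ≈0, curl about -3 — near-zero divergence with nonzero curl is a vortex.

vortex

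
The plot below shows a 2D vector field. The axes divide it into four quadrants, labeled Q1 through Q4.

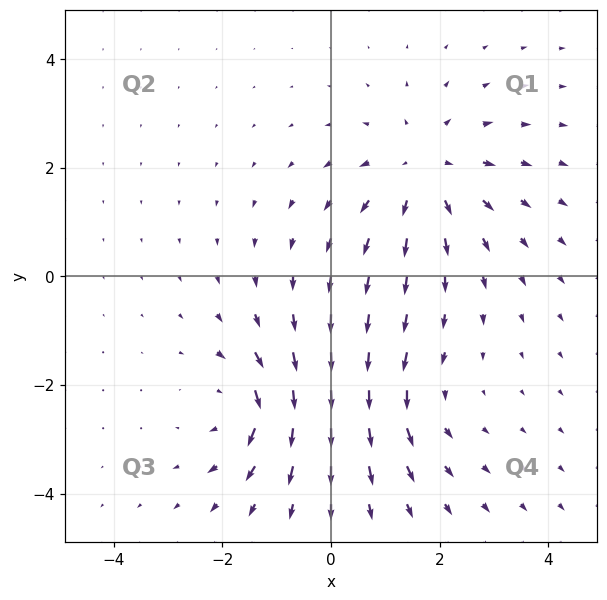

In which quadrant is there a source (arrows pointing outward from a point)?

Q1

The source sits at approximately (1.7, 1.9), which lies in quadrant Q1. The divergence there is about +4, positive as expected for a source.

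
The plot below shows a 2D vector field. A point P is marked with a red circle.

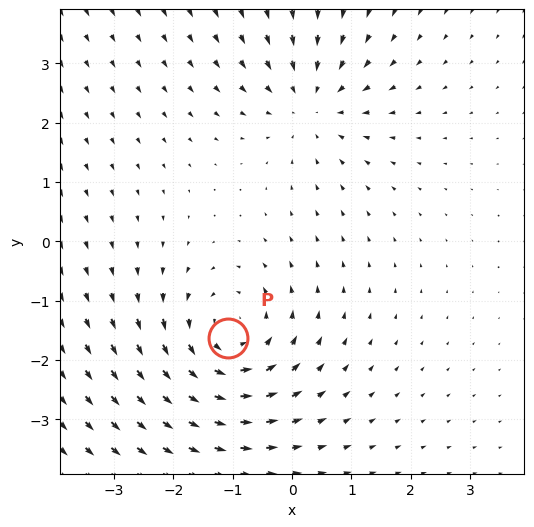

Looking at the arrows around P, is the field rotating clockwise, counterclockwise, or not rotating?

counterclockwise

Near P at (-1.1, -1.6) the arrows circulate counterclockwise. The curl (z-component) there is about +4; positive curl means counterclockwise rotation.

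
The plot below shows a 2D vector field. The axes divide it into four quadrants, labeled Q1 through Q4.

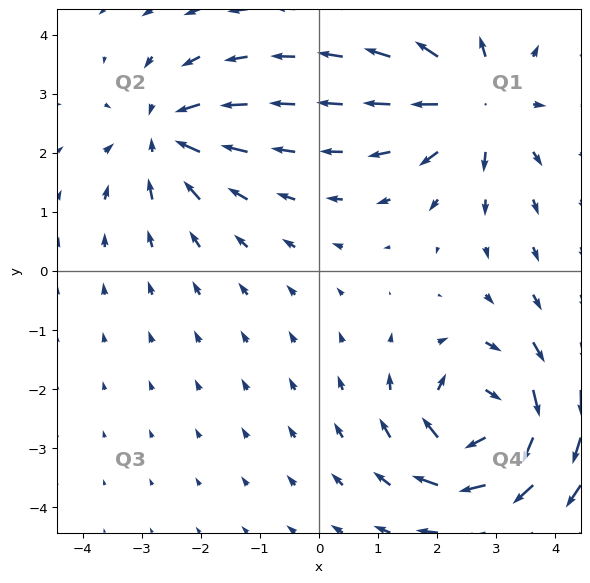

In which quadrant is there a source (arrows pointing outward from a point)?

Q1

The source sits at approximately (2.7, 2.9), which lies in quadrant Q1. The divergence there is about +4, positive as expected for a source.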